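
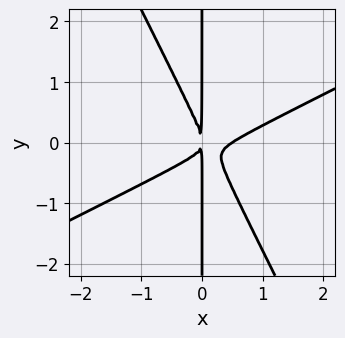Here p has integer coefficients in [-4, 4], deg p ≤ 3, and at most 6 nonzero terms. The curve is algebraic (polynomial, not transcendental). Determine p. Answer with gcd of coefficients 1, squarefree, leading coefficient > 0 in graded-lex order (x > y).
2*x^3 - 3*x^2*y - 2*x*y^2 - x^2

The degree is 3 — the shape is more complex than any degree-2 curve.
Reading off the gridlines: every point of the y-axis in the box is on the curve.
These observations pin down the coefficients.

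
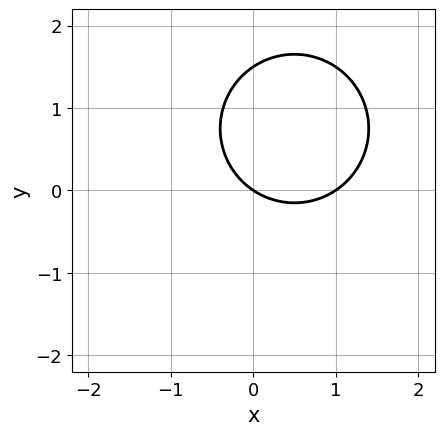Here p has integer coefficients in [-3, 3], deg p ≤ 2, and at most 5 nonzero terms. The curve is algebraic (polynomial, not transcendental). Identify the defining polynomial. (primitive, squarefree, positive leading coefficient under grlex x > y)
2*x^2 + 2*y^2 - 2*x - 3*y

deg p = 2.
From the visible intercepts: one y-axis crossing is at y = 0; among the integer gridlines, it crosses the x-axis at x ∈ {0, 1}.
Solving for integer coefficients yields p as stated.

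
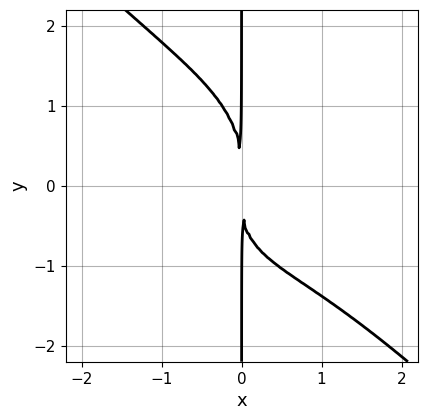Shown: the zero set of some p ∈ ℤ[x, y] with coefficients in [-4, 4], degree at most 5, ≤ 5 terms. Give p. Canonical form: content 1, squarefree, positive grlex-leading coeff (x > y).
The degree is 4 — a generic line meets the curve in up to 4 points.
Checking where it meets the axes: the visible y-axis segment lies entirely on the curve.
Assembling these constraints gives the stated polynomial.

x^4 + x*y^3 + x^2*y + 3*x^2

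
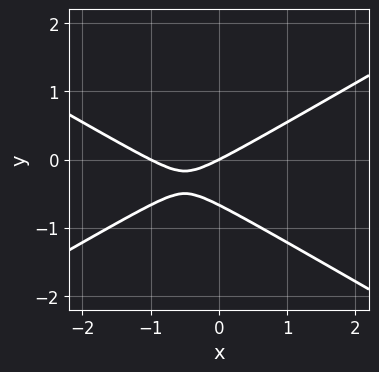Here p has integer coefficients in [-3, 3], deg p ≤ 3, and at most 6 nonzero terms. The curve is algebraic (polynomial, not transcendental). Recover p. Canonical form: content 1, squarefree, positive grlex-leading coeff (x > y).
x^2 - 3*y^2 + x - 2*y

Degree: the shape is more complex than any degree-1 curve, so deg p = 2.
Observable constraints: among the integer gridlines, it crosses the x-axis at x ∈ {-1, 0}; it meets the y-axis at y = 0 (among the integer gridlines).
Matching integer coefficients to the picture gives p.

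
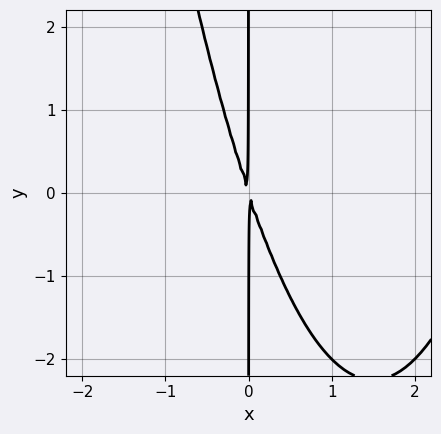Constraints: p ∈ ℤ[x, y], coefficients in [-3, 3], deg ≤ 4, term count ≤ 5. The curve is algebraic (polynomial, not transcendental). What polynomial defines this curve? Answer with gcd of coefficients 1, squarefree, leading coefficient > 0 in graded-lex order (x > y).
x^3 - 3*x^2 - x*y

The degree is 3 — no degree-2 curve has this shape.
From the axis intercepts and sections: every point of the y-axis in the box is on the curve.
Putting this together gives p.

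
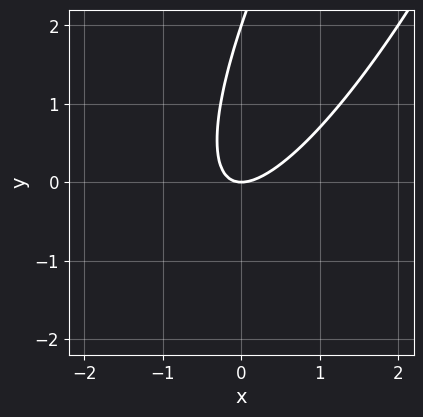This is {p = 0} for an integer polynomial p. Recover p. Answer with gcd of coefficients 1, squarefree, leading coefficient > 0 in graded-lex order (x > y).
3*x^2 - 3*x*y + y^2 - 2*y

First, the degree is 2 — a generic line meets the curve in up to 2 points.
Then, from the visible intercepts: it meets the x-axis at x = 0 (among the integer gridlines); the y-axis gridline crossings are at y ∈ {0, 2}.
Finally, solving for integer coefficients yields p as stated.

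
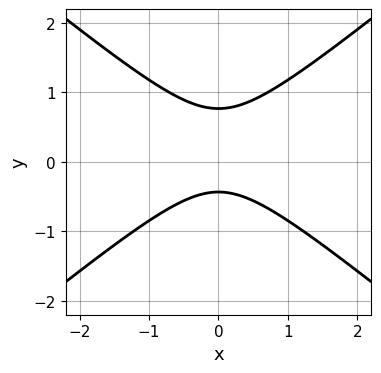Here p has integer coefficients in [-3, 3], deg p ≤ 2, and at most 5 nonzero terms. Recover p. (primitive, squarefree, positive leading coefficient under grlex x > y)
1. deg p = 2.
2. Symmetries: the x ↦ −x reflection is a symmetry, so x appears only in even powers.
3. From the visible intercepts: it misses every integer gridline on the x-axis.
4. These observations pin down the coefficients.

2*x^2 - 3*y^2 + y + 1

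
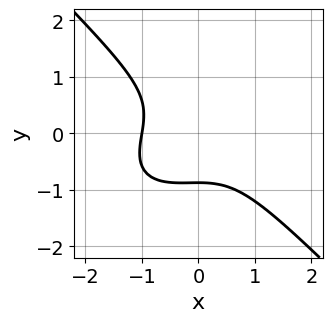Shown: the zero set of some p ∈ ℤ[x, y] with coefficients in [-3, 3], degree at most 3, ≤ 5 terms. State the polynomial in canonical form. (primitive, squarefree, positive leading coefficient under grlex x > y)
2*x^3 - x^2*y + 3*y^3 + 2

Degree: the shape is more complex than any degree-2 curve, so deg p = 3.
Observable constraints: one x-axis crossing is at x = -1.
Putting this together gives p.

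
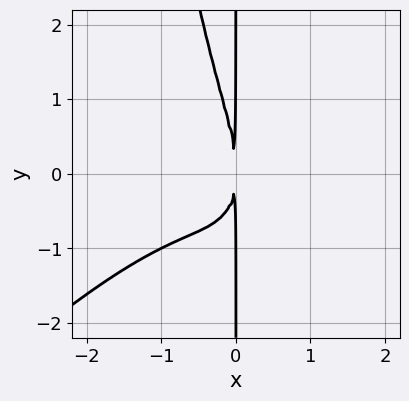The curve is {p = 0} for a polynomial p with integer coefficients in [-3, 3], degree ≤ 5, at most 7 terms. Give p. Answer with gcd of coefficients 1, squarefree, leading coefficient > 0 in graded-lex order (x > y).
First, deg p = 4. The shape is more complex than any degree-3 curve.
Next, observable constraints: the visible y-axis segment lies entirely on the curve.
Finally, fitting integer coefficients to these (and the overall shape) gives p.

2*x^4 - 2*x^3*y + 2*x^2*y + x*y^2 + 3*x^2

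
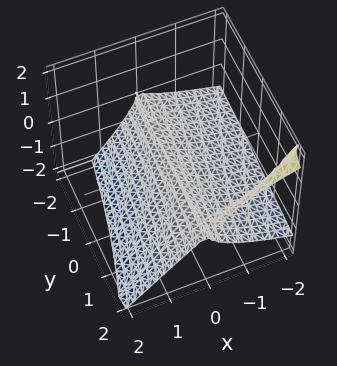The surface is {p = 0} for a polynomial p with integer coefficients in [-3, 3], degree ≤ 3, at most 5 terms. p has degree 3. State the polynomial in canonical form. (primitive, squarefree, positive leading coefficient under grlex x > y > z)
First, there are 2 components. They look like related sheets of one shape, so recover p as a whole.
Next, the degree is 3 — the shape is more complex than any degree-2 surface.
Next, from the axis intercepts and sections: it crosses the x-axis at the gridline x = 0; one z-axis crossing is at z = 0; the visible y-axis segment lies entirely on the surface.
Finally, assembling these constraints gives the stated polynomial.

x*y*z + 2*x*z^2 + 2*z^3 + 2*x^2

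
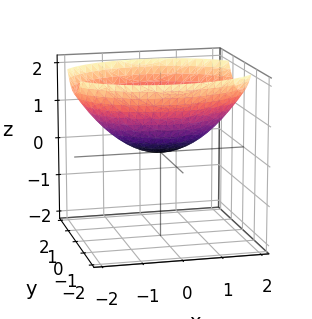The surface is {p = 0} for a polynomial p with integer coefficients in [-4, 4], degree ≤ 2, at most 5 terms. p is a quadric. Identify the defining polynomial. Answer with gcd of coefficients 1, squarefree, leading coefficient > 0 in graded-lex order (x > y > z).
x^2 + 2*y^2 - 3*z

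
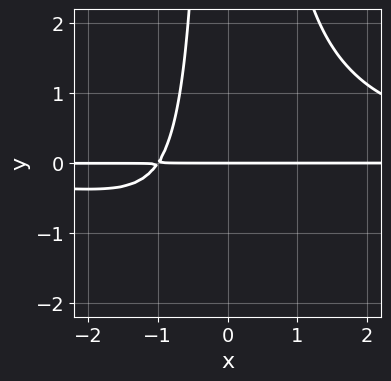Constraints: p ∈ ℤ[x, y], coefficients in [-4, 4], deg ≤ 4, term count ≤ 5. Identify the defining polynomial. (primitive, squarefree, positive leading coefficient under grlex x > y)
deg p = 4. The shape is more complex than any degree-3 curve.
Against the integer gridlines: the visible x-axis segment lies entirely on the curve; one y-axis crossing is at y = 0.
These observations pin down the coefficients.

2*x^2*y^2 - 3*x*y - 3*y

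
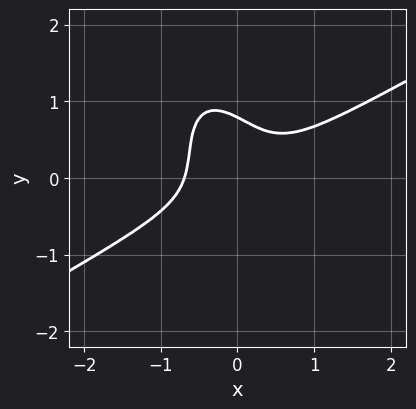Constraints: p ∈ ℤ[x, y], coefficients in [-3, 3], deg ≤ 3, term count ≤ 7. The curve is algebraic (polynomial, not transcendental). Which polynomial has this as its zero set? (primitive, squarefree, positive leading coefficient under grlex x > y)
3*x^3 - 3*x^2*y - 3*x*y^2 - 2*y^3 + 1

First, deg p = 3.
Finally, putting this together gives p.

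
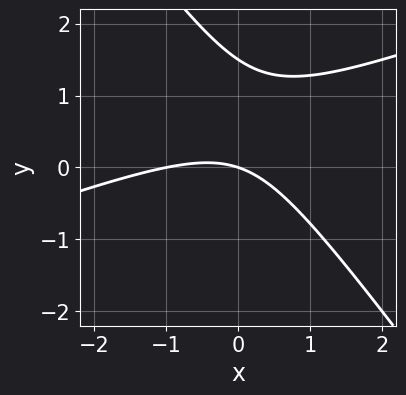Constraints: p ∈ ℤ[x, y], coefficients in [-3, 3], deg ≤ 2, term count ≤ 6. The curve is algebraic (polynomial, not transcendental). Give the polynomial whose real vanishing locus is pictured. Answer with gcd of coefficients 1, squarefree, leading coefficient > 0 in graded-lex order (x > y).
(a) The degree is 2 — a generic line meets the curve in up to 2 points.
(b) Against the integer gridlines: it meets the y-axis at y = 0 (among the integer gridlines); the x-axis gridline crossings are at x ∈ {-1, 0}.
(c) Matching integer coefficients to the picture gives p.

x^2 - 2*x*y - 2*y^2 + x + 3*y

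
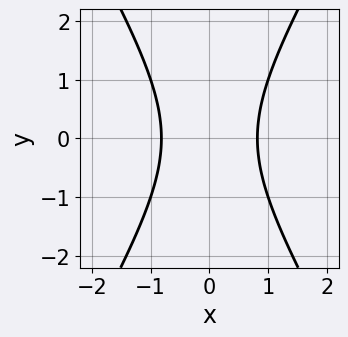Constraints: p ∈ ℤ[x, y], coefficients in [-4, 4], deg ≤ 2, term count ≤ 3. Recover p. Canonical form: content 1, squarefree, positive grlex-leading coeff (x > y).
3*x^2 - y^2 - 2

First, the degree is 2 — no degree-1 curve has this shape.
Then, symmetries: the y ↦ −y reflection is a symmetry, so y appears only in even powers; it's symmetric under x → −x, forcing even powers of x.
Then, from the visible intercepts: the curve avoids every integer y-axis point in the box.
Finally, fitting integer coefficients to these (and the overall shape) gives p.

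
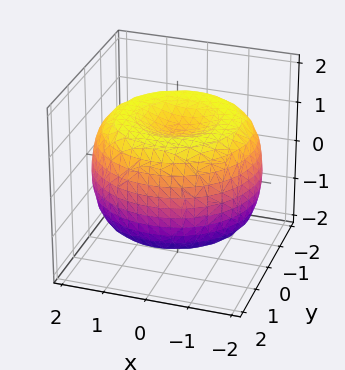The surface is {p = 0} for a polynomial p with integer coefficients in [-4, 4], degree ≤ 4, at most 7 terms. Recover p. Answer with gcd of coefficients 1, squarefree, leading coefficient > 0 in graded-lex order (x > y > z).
1. deg p = 4.
2. Symmetries: the surface is invariant under rotation about z: p = q(x² + y², z).
3. Reading off the gridlines: among the integer gridlines, it crosses the z-axis at z ∈ {-1, 1}; a circular section at z = 0 has radius between 1 and 2.
4. Assembling these constraints gives the stated polynomial.

x^4 + 2*x^2*y^2 + y^4 - 3*x^2 - 3*y^2 + 3*z^2 - 3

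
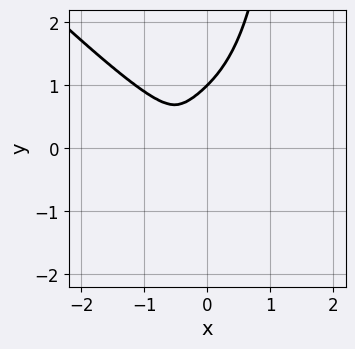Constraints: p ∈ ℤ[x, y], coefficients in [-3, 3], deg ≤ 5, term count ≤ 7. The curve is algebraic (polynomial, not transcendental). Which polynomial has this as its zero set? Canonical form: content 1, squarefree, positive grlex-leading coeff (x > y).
2*x^4 + 2*x*y^3 + x*y^2 - 3*y^3 + 3*y^2

Degree: a generic line meets the curve in up to 4 points, so deg p = 4.
From the visible intercepts: it meets the y-axis at y = 1 (among the integer gridlines).
Matching integer coefficients to the picture gives p.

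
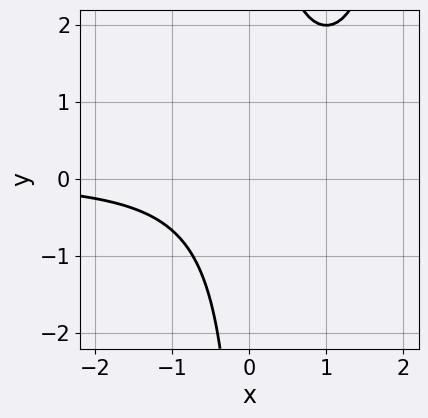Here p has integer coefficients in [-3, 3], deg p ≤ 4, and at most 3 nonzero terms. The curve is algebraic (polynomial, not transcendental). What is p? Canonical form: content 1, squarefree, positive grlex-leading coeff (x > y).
x^2*y - 2*x*y + 2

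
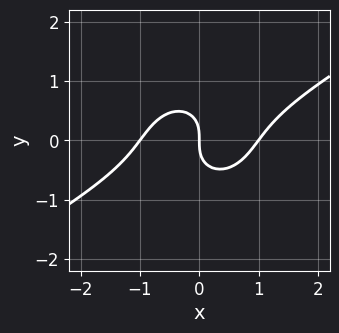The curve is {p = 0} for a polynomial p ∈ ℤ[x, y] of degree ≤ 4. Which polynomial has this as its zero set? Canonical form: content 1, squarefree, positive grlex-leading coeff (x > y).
2*x^3 - 3*x^2*y + x*y^2 - 3*y^3 - 2*x

1. Degree: the shape is more complex than any degree-2 curve, so deg p = 3.
2. Reading off the gridlines: it crosses the y-axis at the gridline y = 0; the x-axis gridline crossings are at x ∈ {-1, 0, 1}.
3. Solving for integer coefficients yields p as stated.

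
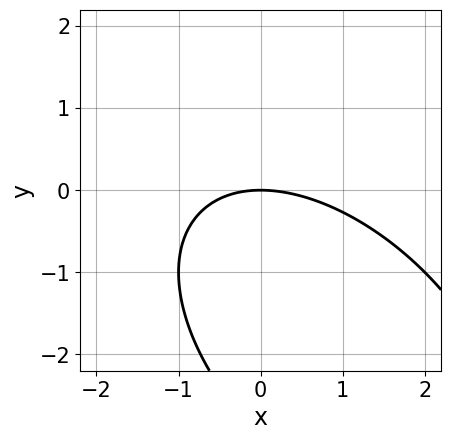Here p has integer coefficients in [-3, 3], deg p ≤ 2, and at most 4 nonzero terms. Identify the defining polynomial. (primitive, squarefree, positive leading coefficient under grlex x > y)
x^2 + x*y + y^2 + 3*y

1. The degree is 2 — a generic line meets the curve in up to 2 points.
2. Against the integer gridlines: it crosses the y-axis at the gridline y = 0; it meets the x-axis at x = 0 (among the integer gridlines).
3. Together with the visible shape, these determine p as stated.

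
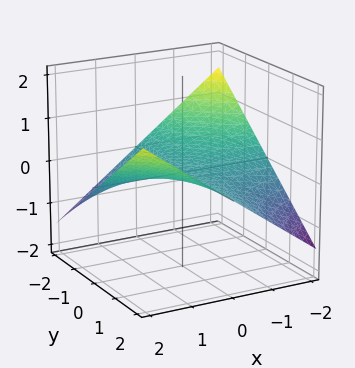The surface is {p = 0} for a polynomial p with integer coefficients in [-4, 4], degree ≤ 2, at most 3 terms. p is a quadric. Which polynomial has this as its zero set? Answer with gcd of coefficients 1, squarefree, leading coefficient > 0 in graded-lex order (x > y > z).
1. The degree is 2 — a hyperbolic paraboloid; a quadric.
2. Checking where it meets the axes: every point of the x-axis in the box is on the surface; every point of the y-axis in the box is on the surface; it meets the z-axis at z = 0 (among the integer gridlines).
3. Solving for integer coefficients yields p as stated.

x*y - 3*z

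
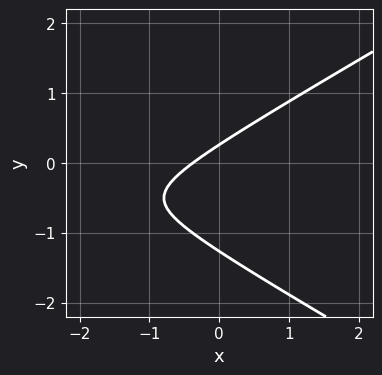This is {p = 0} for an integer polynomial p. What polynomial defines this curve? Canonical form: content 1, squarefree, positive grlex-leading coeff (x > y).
x^2 - 3*y^2 + 3*x - 3*y + 1

deg p = 2.
Solving for integer coefficients yields p as stated.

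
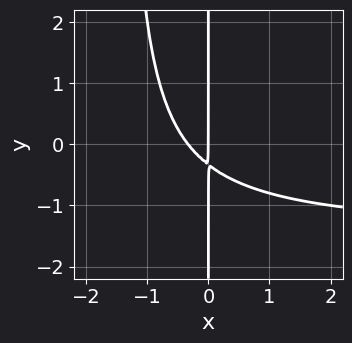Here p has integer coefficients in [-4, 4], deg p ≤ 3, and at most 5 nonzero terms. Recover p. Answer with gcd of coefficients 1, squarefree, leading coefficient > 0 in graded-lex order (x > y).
2*x^2*y + 3*x^2 + 3*x*y + x

(a) deg p = 3. The shape is more complex than any degree-2 curve.
(b) Observable constraints: it meets the x-axis at x = 0 (among the integer gridlines); every point of the y-axis in the box is on the curve.
(c) Fitting integer coefficients to these (and the overall shape) gives p.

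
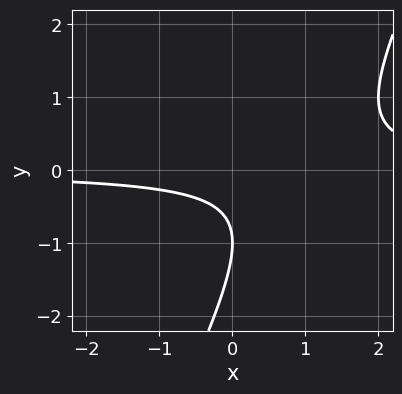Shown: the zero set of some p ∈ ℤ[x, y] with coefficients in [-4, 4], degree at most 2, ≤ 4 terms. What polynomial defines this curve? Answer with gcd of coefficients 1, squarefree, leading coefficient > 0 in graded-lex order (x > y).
2*x*y - y^2 - 2*y - 1

(a) Degree: the shape is more complex than any degree-1 curve, so deg p = 2.
(b) Checking where it meets the axes: one y-axis crossing is at y = -1; no x-intercept at any integer in the box.
(c) The integer polynomial consistent with all of this is the stated p.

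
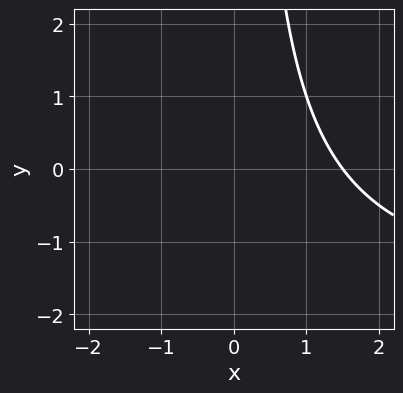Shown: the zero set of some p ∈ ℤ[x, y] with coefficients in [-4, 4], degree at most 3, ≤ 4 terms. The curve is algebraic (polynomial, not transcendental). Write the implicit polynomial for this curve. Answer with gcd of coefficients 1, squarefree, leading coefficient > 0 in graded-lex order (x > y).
x*y + 2*x - 3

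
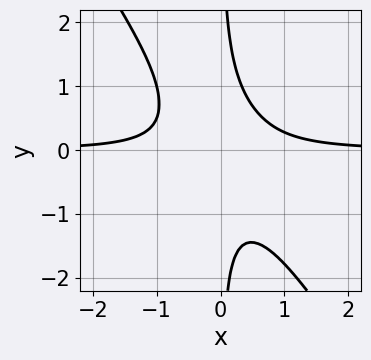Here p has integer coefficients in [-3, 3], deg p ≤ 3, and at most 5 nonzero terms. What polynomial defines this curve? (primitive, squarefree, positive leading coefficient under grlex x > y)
1. The degree is 3 — no degree-2 curve has this shape.
2. Observable constraints: the curve avoids every integer y-axis point in the box; the curve avoids every integer x-axis point in the box.
3. The integer polynomial consistent with all of this is the stated p.

3*x^2*y + 2*x*y^2 - 1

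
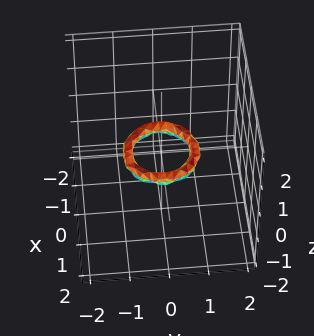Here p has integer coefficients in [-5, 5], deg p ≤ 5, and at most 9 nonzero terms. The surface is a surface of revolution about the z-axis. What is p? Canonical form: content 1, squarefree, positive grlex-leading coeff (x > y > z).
2*x^4 + 4*x^2*y^2 + 2*y^4 - 3*x^2 - 3*y^2 + 3*z^2 + 1

(a) The degree is 4 — a generic line meets the surface in up to 4 points.
(b) Symmetry: every cross-section ⟂ z is a circle, so x, y appear only via x² + y².
(c) From the visible intercepts: among the integer gridlines, it crosses the y-axis at y ∈ {-1, 1}; a circular section at z = 0 has radius between 0 and 1; it misses every integer gridline on the z-axis.
(d) Together with the visible shape, these determine p as stated. Check: (-1, 0, 0) on the x-axis lies on the surface, and p(-1, 0, 0) = 0. ✓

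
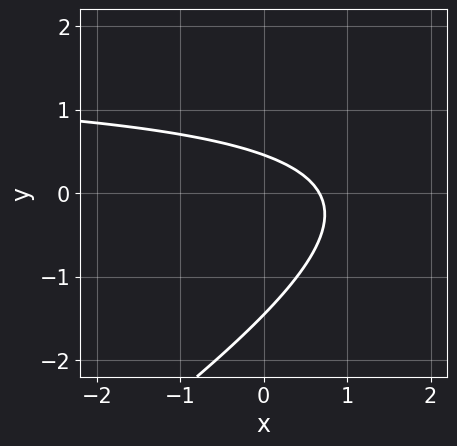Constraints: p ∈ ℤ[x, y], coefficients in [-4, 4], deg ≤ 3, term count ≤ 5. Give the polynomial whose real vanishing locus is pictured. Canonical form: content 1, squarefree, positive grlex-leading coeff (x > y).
2*x*y - 3*y^2 - 3*x - 3*y + 2

1. deg p = 2. No degree-1 curve has this shape.
2. The integer polynomial consistent with all of this is the stated p.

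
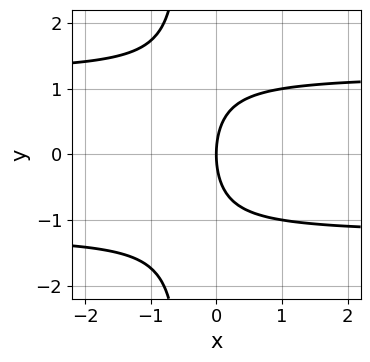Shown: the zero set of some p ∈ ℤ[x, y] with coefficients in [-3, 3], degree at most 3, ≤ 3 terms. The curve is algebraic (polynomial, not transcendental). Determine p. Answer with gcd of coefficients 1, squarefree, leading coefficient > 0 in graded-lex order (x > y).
1. Degree: no degree-2 curve has this shape, so deg p = 3.
2. Symmetries: mirror symmetry y ↦ −y ⇒ only even powers of y.
3. From the visible intercepts: one x-axis crossing is at x = 0; it crosses the y-axis at the gridline y = 0.
4. These observations pin down the coefficients.

2*x*y^2 + y^2 - 3*x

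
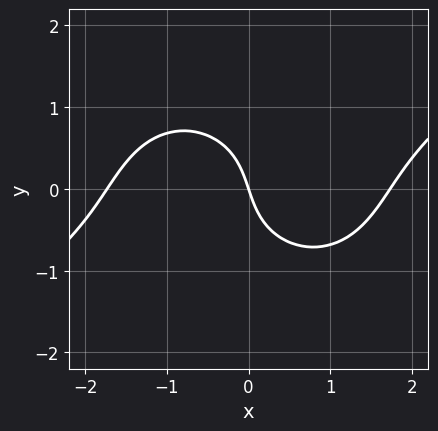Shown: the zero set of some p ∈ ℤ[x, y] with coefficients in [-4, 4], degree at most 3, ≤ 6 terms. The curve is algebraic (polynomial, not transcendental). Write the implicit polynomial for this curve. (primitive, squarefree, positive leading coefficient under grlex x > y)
deg p = 3. No degree-2 curve has this shape.
Checking where it meets the axes: one y-axis crossing is at y = 0; one x-axis crossing is at x = 0.
Assembling these constraints gives the stated polynomial.

x^3 - x^2*y - 2*y^3 - 3*x - y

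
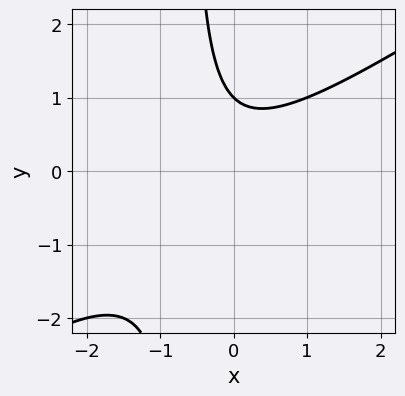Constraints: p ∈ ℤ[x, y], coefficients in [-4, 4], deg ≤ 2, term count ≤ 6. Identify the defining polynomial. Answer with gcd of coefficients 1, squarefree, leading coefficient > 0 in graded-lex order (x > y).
2*x^2 - 3*x*y + x - 2*y + 2

(a) deg p = 2.
(b) From the visible intercepts: it misses every integer gridline on the x-axis; one y-axis crossing is at y = 1.
(c) These observations pin down the coefficients.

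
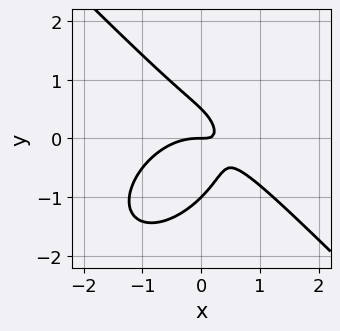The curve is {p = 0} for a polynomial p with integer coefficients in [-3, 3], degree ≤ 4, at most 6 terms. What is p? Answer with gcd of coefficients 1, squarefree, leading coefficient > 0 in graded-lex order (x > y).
2*x^3 + 2*y^3 + 3*x*y + y^2 - y

1. The degree is 3 — a generic line meets the curve in up to 3 points.
2. Checking where it meets the axes: it crosses the x-axis at the gridline x = 0; among the integer gridlines, it crosses the y-axis at y ∈ {-1, 0}.
3. Together with the visible shape, these determine p as stated.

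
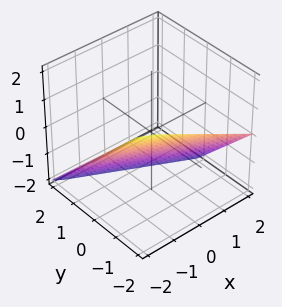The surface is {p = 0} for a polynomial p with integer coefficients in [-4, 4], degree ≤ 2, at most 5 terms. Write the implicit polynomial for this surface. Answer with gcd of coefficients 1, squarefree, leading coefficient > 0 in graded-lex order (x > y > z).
First, the degree is 1 — the surface is flat (a plane).
Next, checking where it meets the axes: one z-axis crossing is at z = -1; it crosses the y-axis at the gridline y = -1; it crosses the x-axis at the gridline x = -2.
Finally, assembling these constraints gives the stated polynomial.

x + 2*y + 2*z + 2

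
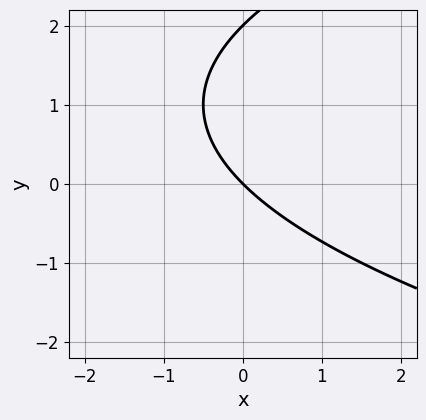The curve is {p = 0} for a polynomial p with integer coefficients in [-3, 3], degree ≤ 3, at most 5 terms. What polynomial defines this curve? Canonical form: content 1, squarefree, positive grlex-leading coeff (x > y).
y^2 - 2*x - 2*y

1. Degree: the shape is more complex than any degree-1 curve, so deg p = 2.
2. From the axis intercepts and sections: it crosses the x-axis at the gridline x = 0; among the integer gridlines, it crosses the y-axis at y ∈ {0, 2}.
3. Putting this together gives p.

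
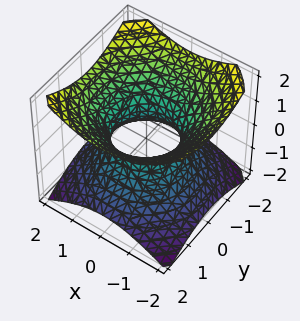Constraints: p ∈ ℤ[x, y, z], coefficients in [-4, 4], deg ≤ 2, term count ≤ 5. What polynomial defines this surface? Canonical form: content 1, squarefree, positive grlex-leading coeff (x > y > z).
2*x^2 + 2*y^2 - 3*z^2 - 2

(a) Degree: no degree-1 surface has this shape, so deg p = 2.
(b) Symmetries: every cross-section ⟂ z is a circle, so x, y appear only via x² + y².
(c) Checking where it meets the axes: among the integer gridlines, it crosses the y-axis at y ∈ {-1, 1}; a circular section at z = 1 has radius between 1 and 2.
(d) Fitting integer coefficients to these (and the overall shape) gives p. Check: (-1, 0, 0) on the x-axis lies on the surface, and p(-1, 0, 0) = 0. ✓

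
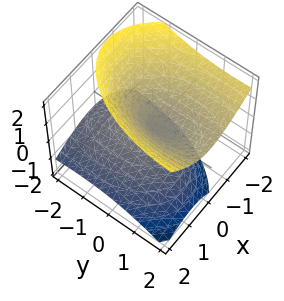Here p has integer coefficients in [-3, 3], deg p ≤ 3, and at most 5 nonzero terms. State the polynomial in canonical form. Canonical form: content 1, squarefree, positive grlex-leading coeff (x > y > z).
3*x^2 + 2*x*z + y^2 - 2*y*z - 3*z^2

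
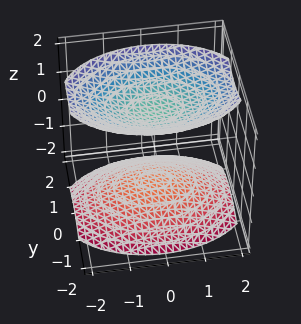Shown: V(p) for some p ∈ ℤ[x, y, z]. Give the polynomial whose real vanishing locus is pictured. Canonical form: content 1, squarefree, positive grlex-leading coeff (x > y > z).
There are 2 components.
Degree: two separate bowl-shaped sheets opening away from each other; a quadric, so deg p = 2.
Symmetries: the x ↦ −x reflection is a symmetry, so x appears only in even powers; it's symmetric under y → −y, forcing even powers of y; the z ↦ −z reflection is a symmetry, so z appears only in even powers.
From the axis intercepts and sections: the surface avoids every integer x-axis point in the box; no y-intercept at any integer in the box.
Together with the visible shape, these determine p as stated.

x^2 + 2*y^2 - 2*z^2 + 3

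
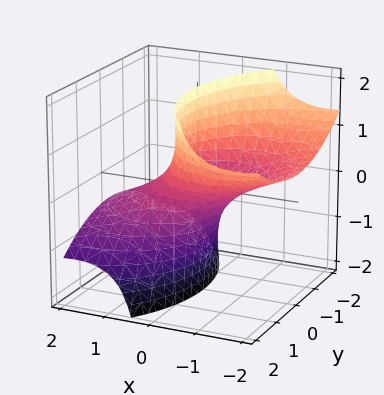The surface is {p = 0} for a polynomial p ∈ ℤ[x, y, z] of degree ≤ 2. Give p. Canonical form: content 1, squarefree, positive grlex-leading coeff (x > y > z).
(a) deg p = 2. A generic line meets the surface in up to 2 points.
(b) Observable constraints: among the integer gridlines, it crosses the x-axis at x ∈ {-1, 1}; among the integer gridlines, it crosses the y-axis at y ∈ {-1, 1}; the surface avoids every integer z-axis point in the box.
(c) Assembling these constraints gives the stated polynomial.

x^2 + 3*x*z + y^2 - 1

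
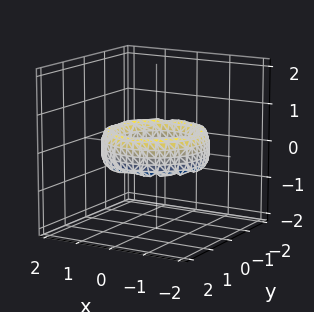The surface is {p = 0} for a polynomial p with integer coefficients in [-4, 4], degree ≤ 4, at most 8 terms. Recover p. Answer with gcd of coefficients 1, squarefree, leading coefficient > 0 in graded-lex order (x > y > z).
x^4 + 2*x^2*y^2 + y^4 - 3*x^2 - 3*y^2 + z^2 + 2

1. deg p = 4. No degree-3 surface has this shape.
2. Symmetries: every cross-section ⟂ z is a circle, so x, y appear only via x² + y².
3. From the axis intercepts and sections: among the integer gridlines, it crosses the y-axis at y ∈ {-1, 1}; among the integer gridlines, it crosses the x-axis at x ∈ {-1, 1}.
4. Solving for integer coefficients yields p as stated.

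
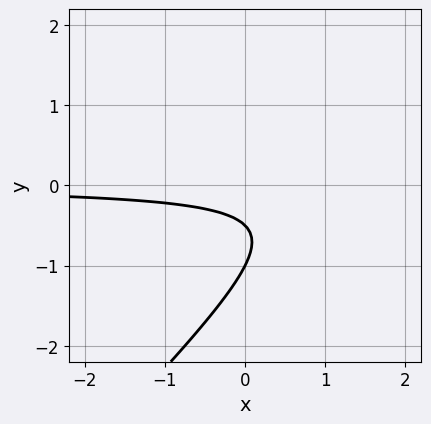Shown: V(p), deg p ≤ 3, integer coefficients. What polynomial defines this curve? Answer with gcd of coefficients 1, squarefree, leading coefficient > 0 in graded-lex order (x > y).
2*x*y - 2*y^2 - 3*y - 1

Degree: the shape is more complex than any degree-1 curve, so deg p = 2.
Observable constraints: it crosses the y-axis at the gridline y = -1; the curve avoids every integer x-axis point in the box.
Fitting integer coefficients to these (and the overall shape) gives p.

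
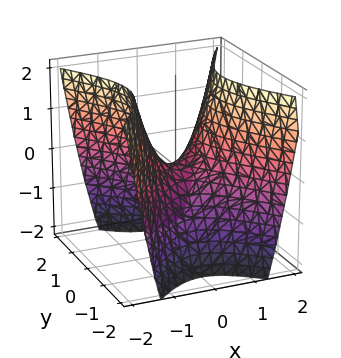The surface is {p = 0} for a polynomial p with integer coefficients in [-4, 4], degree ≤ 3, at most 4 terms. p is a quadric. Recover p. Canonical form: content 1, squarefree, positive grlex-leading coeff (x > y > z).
3*x^2 - 2*y^2 - 2*z

(a) deg p = 2.
(b) Symmetries: the y ↦ −y reflection is a symmetry, so y appears only in even powers; it's symmetric under x → −x, forcing even powers of x.
(c) Checking where it meets the axes: one z-axis crossing is at z = 0; it meets the x-axis at x = 0 (among the integer gridlines); one y-axis crossing is at y = 0.
(d) Together with the visible shape, these determine p as stated.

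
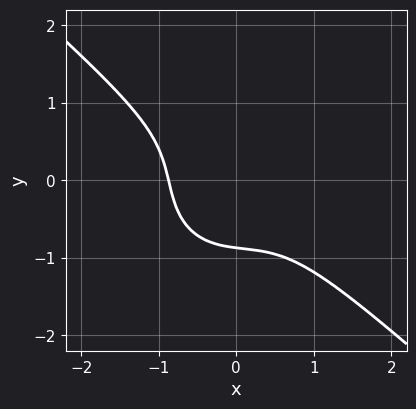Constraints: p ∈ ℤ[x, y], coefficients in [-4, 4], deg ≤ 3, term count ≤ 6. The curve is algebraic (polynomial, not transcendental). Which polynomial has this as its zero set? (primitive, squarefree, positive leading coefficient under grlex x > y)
3*x^3 + x^2*y + 3*y^3 - x*y + 2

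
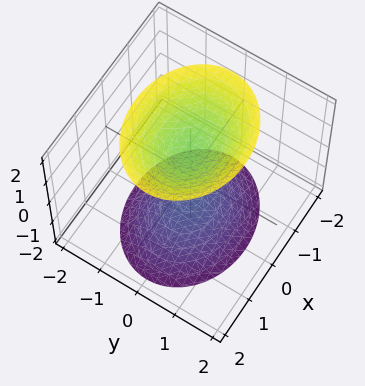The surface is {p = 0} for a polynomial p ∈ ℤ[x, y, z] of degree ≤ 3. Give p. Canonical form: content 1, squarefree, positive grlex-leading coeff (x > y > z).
I count 2 distinct pieces.
Degree: two separate bowl-shaped sheets opening away from each other; a quadric, so deg p = 2.
Symmetries: the x ↦ −x reflection is a symmetry, so x appears only in even powers; the z ↦ −z reflection is a symmetry, so z appears only in even powers; it's symmetric under y → −y, forcing even powers of y.
Reading off the gridlines: no y-intercept at any integer in the box; the surface avoids every integer x-axis point in the box.
Solving for integer coefficients yields p as stated.

2*x^2 + 3*y^2 - 2*z^2 + 3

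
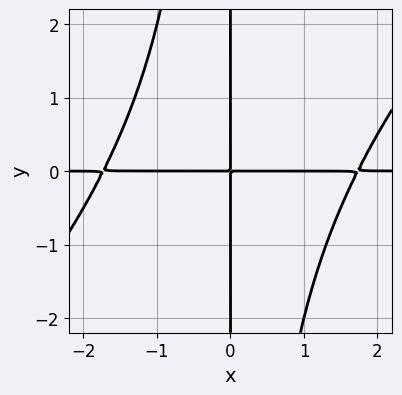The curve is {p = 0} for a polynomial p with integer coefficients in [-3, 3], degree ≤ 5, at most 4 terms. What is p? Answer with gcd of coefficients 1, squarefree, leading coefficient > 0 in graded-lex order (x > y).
x^3*y - x^2*y^2 - 3*x*y

First, degree: the shape is more complex than any degree-3 curve, so deg p = 4.
Then, from the visible intercepts: the visible x-axis segment lies entirely on the curve; every point of the y-axis in the box is on the curve.
Finally, solving for integer coefficients yields p as stated.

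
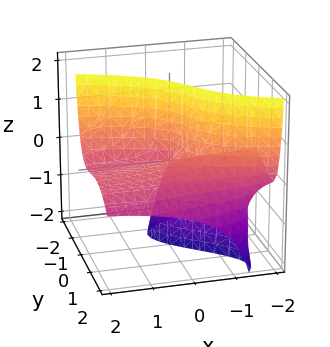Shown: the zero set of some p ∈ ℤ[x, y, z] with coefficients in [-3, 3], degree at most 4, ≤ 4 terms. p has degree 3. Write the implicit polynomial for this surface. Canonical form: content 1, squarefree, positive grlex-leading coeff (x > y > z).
1. Degree: the shape is more complex than any degree-2 surface, so deg p = 3.
2. From the axis intercepts and sections: every point of the x-axis in the box is on the surface; the visible z-axis segment lies entirely on the surface.
3. These observations pin down the coefficients.

2*y^3 + 3*x*z - 3*y^2 + 3*y*z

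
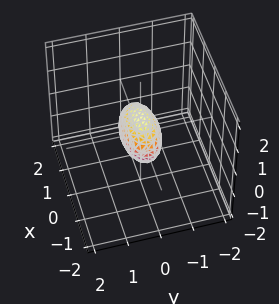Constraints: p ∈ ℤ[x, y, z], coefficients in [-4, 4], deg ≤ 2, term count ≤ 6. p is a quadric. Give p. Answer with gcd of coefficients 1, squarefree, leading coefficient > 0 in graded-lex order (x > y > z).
1. deg p = 2. A closed, bounded, convex surface; a quadric.
2. Symmetries: it's symmetric under z → −z, forcing even powers of z; the x ↦ −x reflection is a symmetry, so x appears only in even powers; mirror symmetry y ↦ −y ⇒ only even powers of y.
3. From the visible intercepts: the x-axis gridline crossings are at x ∈ {-1, 1}.
4. Putting this together gives p.

x^2 + 3*y^2 + 2*z^2 - 1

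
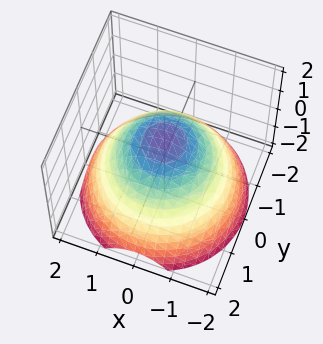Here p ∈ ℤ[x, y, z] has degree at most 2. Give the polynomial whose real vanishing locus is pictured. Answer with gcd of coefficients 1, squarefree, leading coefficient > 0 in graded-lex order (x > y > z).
2*x^2 + 2*y^2 + 3*z - 3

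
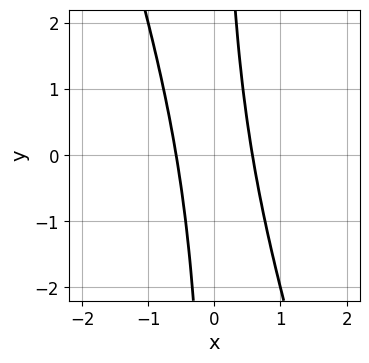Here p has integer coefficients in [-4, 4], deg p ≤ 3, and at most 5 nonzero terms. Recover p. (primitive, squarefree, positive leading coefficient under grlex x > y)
3*x^2 + x*y - 1

First, the degree is 2 — no degree-1 curve has this shape.
Next, checking where it meets the axes: it misses every integer gridline on the y-axis.
Finally, assembling these constraints gives the stated polynomial.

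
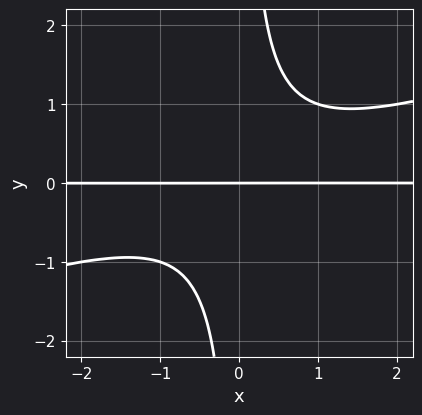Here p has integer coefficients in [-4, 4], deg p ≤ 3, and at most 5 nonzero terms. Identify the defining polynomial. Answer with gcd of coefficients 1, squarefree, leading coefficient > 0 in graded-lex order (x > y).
1. Degree: no degree-2 curve has this shape, so deg p = 3.
2. Against the integer gridlines: one y-axis crossing is at y = 0; the visible x-axis segment lies entirely on the curve.
3. Solving for integer coefficients yields p as stated.

x^2*y - 3*x*y^2 + 2*y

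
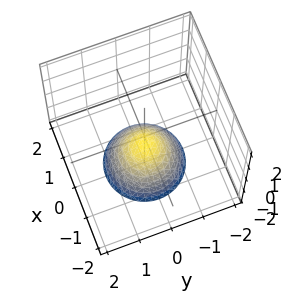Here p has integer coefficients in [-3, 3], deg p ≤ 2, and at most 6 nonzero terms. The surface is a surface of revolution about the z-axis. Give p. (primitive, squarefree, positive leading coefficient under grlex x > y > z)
First, degree: no degree-1 surface has this shape, so deg p = 2.
Then, symmetries: the surface is invariant under rotation about z: p = q(x² + y², z).
Then, reading off the gridlines: it misses every integer gridline on the x-axis; it misses every integer gridline on the y-axis.
Finally, matching integer coefficients to the picture gives p.

3*x^2 + 3*y^2 + 3*z + 2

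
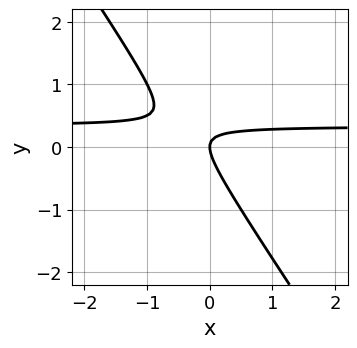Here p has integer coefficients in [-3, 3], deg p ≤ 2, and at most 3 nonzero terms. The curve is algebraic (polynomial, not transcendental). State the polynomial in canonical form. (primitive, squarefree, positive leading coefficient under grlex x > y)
3*x*y + 2*y^2 - x

Degree: the shape is more complex than any degree-1 curve, so deg p = 2.
Observable constraints: it crosses the y-axis at the gridline y = 0; it crosses the x-axis at the gridline x = 0.
The integer polynomial consistent with all of this is the stated p.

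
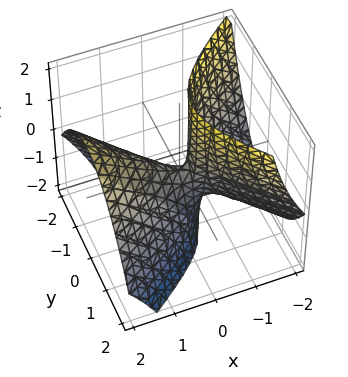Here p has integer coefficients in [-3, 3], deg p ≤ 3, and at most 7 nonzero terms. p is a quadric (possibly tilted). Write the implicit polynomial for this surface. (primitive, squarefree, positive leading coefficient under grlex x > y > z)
1. The degree is 2 — the shape is more complex than any degree-1 surface.
2. From the visible intercepts: it crosses the y-axis at the gridline y = 0; it crosses the x-axis at the gridline x = 0.
3. Solving for integer coefficients yields p as stated.

2*x^2 - x*y - 3*x*z - 3*y^2 - z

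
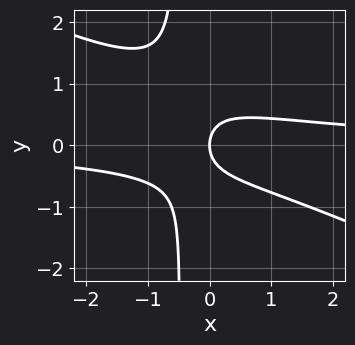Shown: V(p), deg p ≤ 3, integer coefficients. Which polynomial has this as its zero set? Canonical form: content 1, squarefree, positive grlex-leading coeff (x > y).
First, degree: a generic line meets the curve in up to 3 points, so deg p = 3.
Next, observable constraints: one x-axis crossing is at x = 0; it crosses the y-axis at the gridline y = 0.
Finally, the integer polynomial consistent with all of this is the stated p.

x^2*y + 2*x*y^2 + y^2 - x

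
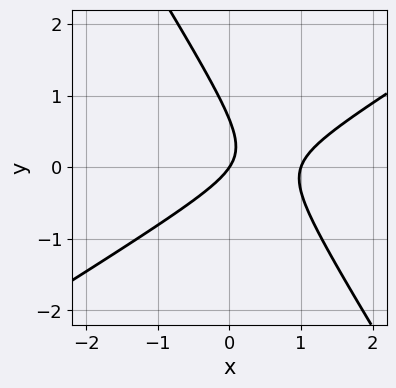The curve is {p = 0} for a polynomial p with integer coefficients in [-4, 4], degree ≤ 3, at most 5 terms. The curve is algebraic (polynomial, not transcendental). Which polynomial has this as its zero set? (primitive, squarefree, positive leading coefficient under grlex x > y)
3*x^2 - 3*x*y - 3*y^2 - 3*x + 2*y

1. The degree is 2 — the shape is more complex than any degree-1 curve.
2. From the visible intercepts: the x-axis gridline crossings are at x ∈ {0, 1}; it meets the y-axis at y = 0 (among the integer gridlines).
3. These observations pin down the coefficients.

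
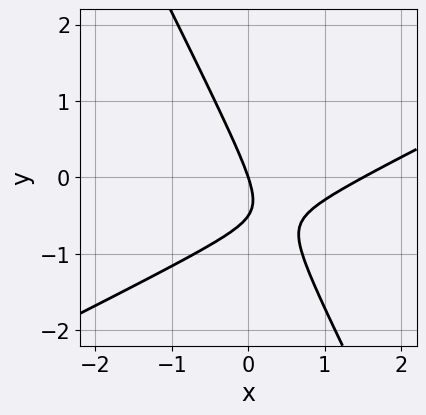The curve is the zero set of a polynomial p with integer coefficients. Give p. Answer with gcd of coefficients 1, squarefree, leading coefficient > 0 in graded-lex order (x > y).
(a) The degree is 2 — a generic line meets the curve in up to 2 points.
(b) Reading off the gridlines: one x-axis crossing is at x = 0; one y-axis crossing is at y = 0.
(c) Fitting integer coefficients to these (and the overall shape) gives p.

2*x^2 - 3*x*y - 2*y^2 - 3*x - y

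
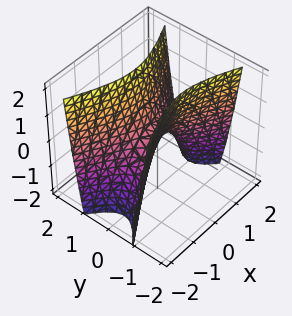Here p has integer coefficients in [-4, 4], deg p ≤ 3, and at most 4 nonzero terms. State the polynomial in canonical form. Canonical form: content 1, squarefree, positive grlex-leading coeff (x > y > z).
The degree is 2 — a saddle surface; a quadric.
Symmetries: mirror symmetry y ↦ −y ⇒ only even powers of y; mirror symmetry x ↦ −x ⇒ only even powers of x.
Checking where it meets the axes: it crosses the z-axis at the gridline z = 0; one x-axis crossing is at x = 0.
Assembling these constraints gives the stated polynomial.

x^2 - 3*y^2 + z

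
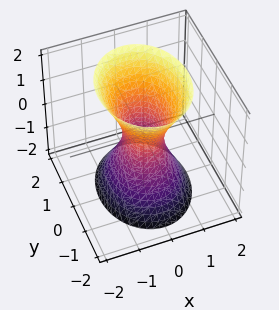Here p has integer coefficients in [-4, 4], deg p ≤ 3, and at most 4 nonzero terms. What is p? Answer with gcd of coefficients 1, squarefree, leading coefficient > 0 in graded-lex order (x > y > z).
3*x^2 + 2*y^2 - z^2 - 1

First, deg p = 2. An hourglass — one-sheet hyperboloid; a quadric.
Next, symmetries: it's symmetric under z → −z, forcing even powers of z; mirror symmetry x ↦ −x ⇒ only even powers of x; the y ↦ −y reflection is a symmetry, so y appears only in even powers.
Next, against the integer gridlines: it misses every integer gridline on the z-axis.
Finally, the integer polynomial consistent with all of this is the stated p.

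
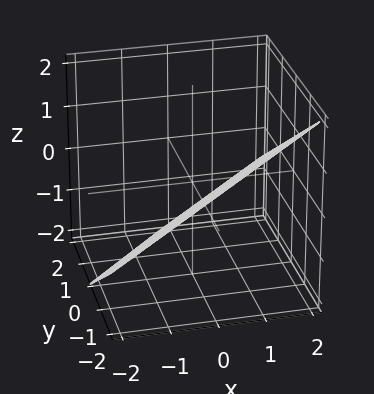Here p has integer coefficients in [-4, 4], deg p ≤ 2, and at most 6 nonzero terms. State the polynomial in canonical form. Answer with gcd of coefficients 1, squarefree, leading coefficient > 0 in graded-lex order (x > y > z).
1. The degree is 1 — every cross-section is a straight line — this is a plane.
2. Observable constraints: it meets the y-axis at y = -1 (among the integer gridlines); one x-axis crossing is at x = 1.
3. Assembling these constraints gives the stated polynomial.

2*x - 2*y - 3*z - 2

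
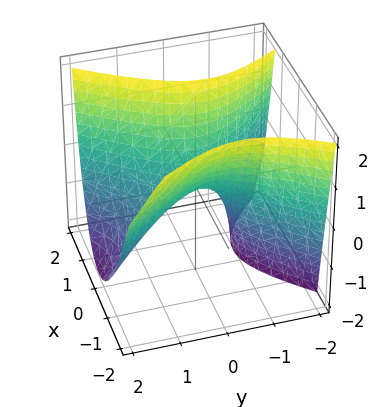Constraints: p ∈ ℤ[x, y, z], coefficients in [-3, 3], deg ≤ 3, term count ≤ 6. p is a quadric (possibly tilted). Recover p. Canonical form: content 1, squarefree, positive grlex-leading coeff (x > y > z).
3*x^2 + x*z - 2*y^2 - y*z - 2*z

(a) deg p = 2. The shape is more complex than any degree-1 surface.
(b) Checking where it meets the axes: one x-axis crossing is at x = 0; it crosses the z-axis at the gridline z = 0; one y-axis crossing is at y = 0.
(c) These observations pin down the coefficients.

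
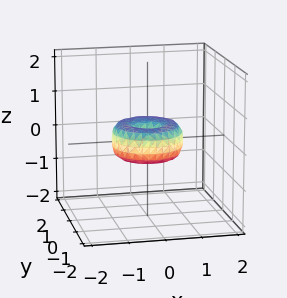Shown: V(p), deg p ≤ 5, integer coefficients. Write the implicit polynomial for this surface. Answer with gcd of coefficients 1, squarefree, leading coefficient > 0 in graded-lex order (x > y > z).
The degree is 4 — the shape is more complex than any degree-3 surface.
Symmetries: the z-axis is an axis of rotation, so x and y enter only as x² + y².
Observable constraints: a circular section at z = 0 has radius exactly 1; it meets the z-axis at z = 0 (among the integer gridlines).
Matching integer coefficients to the picture gives p.

x^4 + 2*x^2*y^2 + y^4 - x^2 - y^2 + z^2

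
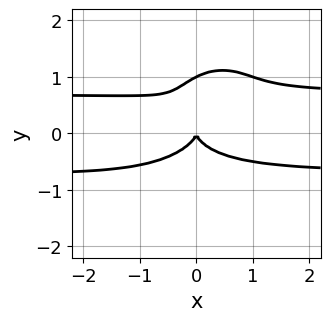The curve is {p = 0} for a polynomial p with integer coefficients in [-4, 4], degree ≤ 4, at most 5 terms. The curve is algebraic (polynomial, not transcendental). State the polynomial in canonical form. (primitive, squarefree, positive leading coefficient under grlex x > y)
2*x^2*y^2 - x*y^3 + 2*y^4 - 2*y^3 - x^2

First, the degree is 4 — no degree-3 curve has this shape.
Then, against the integer gridlines: the y-axis gridline crossings are at y ∈ {0, 1}; one x-axis crossing is at x = 0.
Finally, putting this together gives p.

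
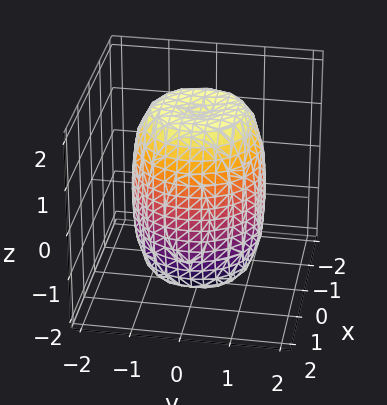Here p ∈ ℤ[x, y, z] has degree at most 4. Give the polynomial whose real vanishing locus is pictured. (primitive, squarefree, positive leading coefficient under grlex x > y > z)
2*x^4 + 4*x^2*y^2 + 2*y^4 - 2*x^2 - 2*y^2 + z^2 - 3

1. The degree is 4 — a generic line meets the surface in up to 4 points.
2. Symmetry: the surface is invariant under rotation about z: p = q(x² + y², z).
3. From the visible intercepts: a circular section at z = 0 has radius between 1 and 2.
4. Putting this together gives p.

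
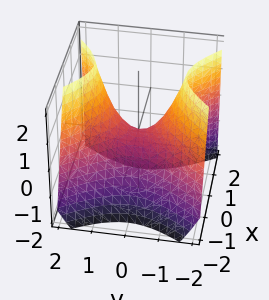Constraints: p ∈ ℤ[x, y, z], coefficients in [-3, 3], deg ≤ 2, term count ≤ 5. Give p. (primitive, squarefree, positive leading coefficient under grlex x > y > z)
3*x^2 - x*z - 2*y^2 + 2*z

First, the degree is 2 — a generic line meets the surface in up to 2 points.
Then, observable constraints: one y-axis crossing is at y = 0; it crosses the z-axis at the gridline z = 0; it crosses the x-axis at the gridline x = 0.
Finally, together with the visible shape, these determine p as stated.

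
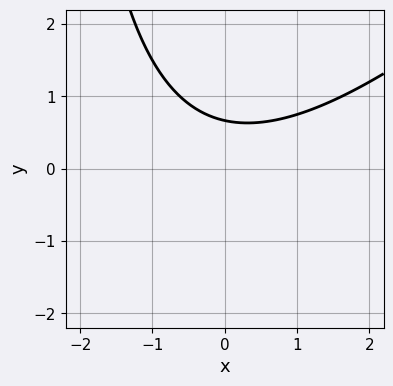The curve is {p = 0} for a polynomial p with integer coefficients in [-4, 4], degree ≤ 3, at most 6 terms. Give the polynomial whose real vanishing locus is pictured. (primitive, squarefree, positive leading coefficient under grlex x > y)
First, the degree is 2 — no degree-1 curve has this shape.
Next, checking where it meets the axes: the curve avoids every integer x-axis point in the box.
Finally, fitting integer coefficients to these (and the overall shape) gives p.

x^2 - x*y - 3*y + 2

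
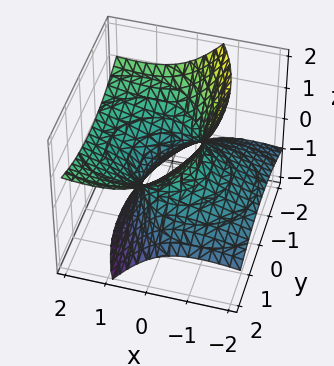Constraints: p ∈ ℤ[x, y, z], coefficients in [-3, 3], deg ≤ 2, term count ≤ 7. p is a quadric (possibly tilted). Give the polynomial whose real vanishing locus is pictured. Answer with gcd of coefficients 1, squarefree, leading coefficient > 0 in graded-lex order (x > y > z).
x^2 - 3*x*z + y^2 - 2*z^2 - 1

1. Degree: a generic line meets the surface in up to 2 points, so deg p = 2.
2. Checking where it meets the axes: the surface avoids every integer z-axis point in the box; the y-axis gridline crossings are at y ∈ {-1, 1}.
3. Matching integer coefficients to the picture gives p. Check: (-1, 0, 0) on the x-axis lies on the surface, and p(-1, 0, 0) = 0. ✓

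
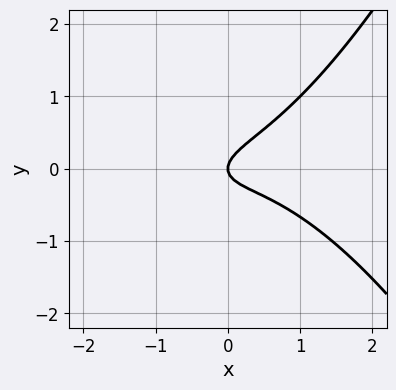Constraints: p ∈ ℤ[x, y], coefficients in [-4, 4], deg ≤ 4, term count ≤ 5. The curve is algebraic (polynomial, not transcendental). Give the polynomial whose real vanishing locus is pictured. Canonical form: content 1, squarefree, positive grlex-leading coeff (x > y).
x^3 + x*y - 3*y^2 + x

First, degree: a generic line meets the curve in up to 3 points, so deg p = 3.
Next, from the axis intercepts and sections: one x-axis crossing is at x = 0; it meets the y-axis at y = 0 (among the integer gridlines).
Finally, these observations pin down the coefficients.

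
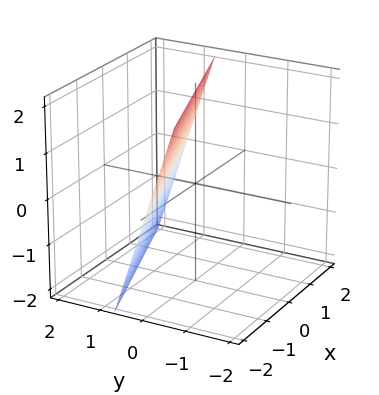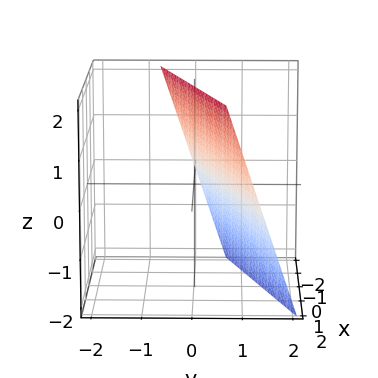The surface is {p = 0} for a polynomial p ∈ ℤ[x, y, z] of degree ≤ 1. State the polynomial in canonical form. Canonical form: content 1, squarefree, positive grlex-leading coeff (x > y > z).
First, deg p = 1.
Then, from the visible intercepts: it crosses the z-axis at the gridline z = 2; it meets the x-axis at x = -2 (among the integer gridlines).
Finally, matching integer coefficients to the picture gives p.

x - 3*y - z + 2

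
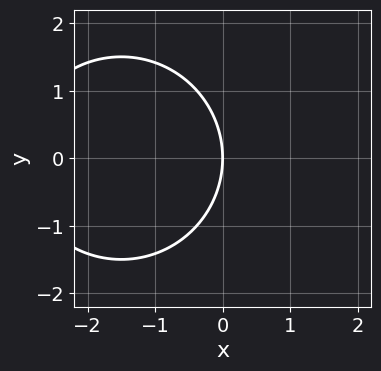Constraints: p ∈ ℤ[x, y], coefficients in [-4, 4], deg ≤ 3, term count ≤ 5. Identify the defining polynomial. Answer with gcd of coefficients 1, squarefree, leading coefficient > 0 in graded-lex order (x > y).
First, the degree is 2 — the shape is more complex than any degree-1 curve.
Then, symmetries: it's symmetric under y → −y, forcing even powers of y.
Then, checking where it meets the axes: it meets the x-axis at x = 0 (among the integer gridlines); it meets the y-axis at y = 0 (among the integer gridlines).
Finally, these observations pin down the coefficients.

x^2 + y^2 + 3*x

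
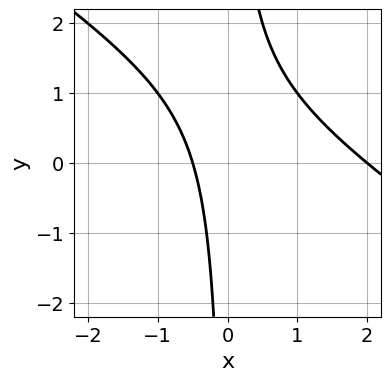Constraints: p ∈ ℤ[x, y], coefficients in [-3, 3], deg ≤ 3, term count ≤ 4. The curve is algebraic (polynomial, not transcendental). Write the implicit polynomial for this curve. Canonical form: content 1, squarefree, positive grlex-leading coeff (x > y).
(a) Degree: a generic line meets the curve in up to 2 points, so deg p = 2.
(b) Against the integer gridlines: one x-axis crossing is at x = 2; no y-intercept at any integer in the box.
(c) Assembling these constraints gives the stated polynomial.

2*x^2 + 3*x*y - 3*x - 2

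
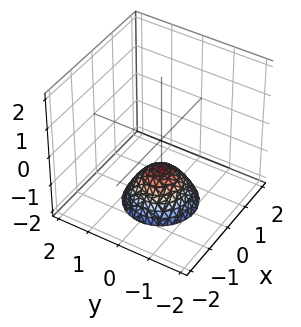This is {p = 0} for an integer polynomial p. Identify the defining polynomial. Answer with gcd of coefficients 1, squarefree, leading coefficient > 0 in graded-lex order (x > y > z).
(a) deg p = 2.
(b) By symmetry, every cross-section ⟂ z is a circle, so x, y appear only via x² + y².
(c) From the visible intercepts: a circular section at z = -2 has radius exactly 1; the surface avoids every integer y-axis point in the box.
(d) Assembling these constraints gives the stated polynomial.

x^2 + y^2 + z + 1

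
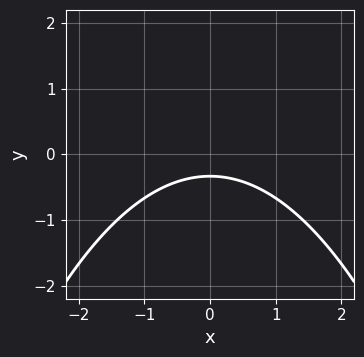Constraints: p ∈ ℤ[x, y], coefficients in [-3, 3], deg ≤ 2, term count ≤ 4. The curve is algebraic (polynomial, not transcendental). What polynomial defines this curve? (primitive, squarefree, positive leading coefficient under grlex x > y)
x^2 + 3*y + 1

(a) The degree is 2 — the shape is more complex than any degree-1 curve.
(b) Symmetries: the x ↦ −x reflection is a symmetry, so x appears only in even powers.
(c) Reading off the gridlines: no x-intercept at any integer in the box.
(d) Putting this together gives p.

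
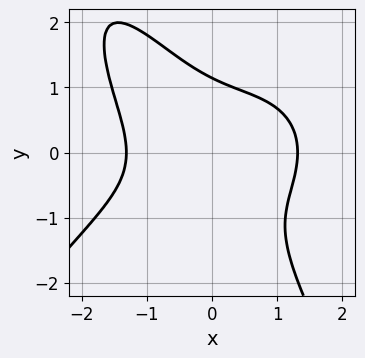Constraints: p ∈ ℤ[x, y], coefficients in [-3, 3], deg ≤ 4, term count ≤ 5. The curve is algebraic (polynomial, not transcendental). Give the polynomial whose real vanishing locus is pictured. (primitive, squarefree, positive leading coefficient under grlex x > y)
x^4 + 3*x*y^2 + 2*y^3 - 3

1. The degree is 4 — the shape is more complex than any degree-3 curve.
2. The integer polynomial consistent with all of this is the stated p.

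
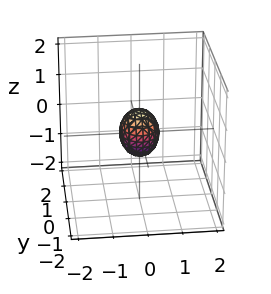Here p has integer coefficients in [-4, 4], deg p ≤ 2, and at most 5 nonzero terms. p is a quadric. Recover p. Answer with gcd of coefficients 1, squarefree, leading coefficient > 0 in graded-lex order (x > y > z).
First, deg p = 2. Bounded and convex; a quadric.
Then, symmetries: it's symmetric under y → −y, forcing even powers of y; mirror symmetry x ↦ −x ⇒ only even powers of x; it's symmetric under z → −z, forcing even powers of z.
Finally, together with the visible shape, these determine p as stated.

3*x^2 + 2*y^2 + 2*z^2 - 1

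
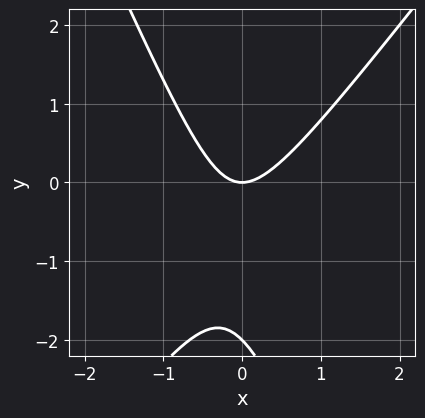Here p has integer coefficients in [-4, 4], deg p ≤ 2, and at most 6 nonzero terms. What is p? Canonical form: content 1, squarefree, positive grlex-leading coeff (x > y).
3*x^2 - x*y - y^2 - 2*y

1. deg p = 2.
2. Checking where it meets the axes: it meets the x-axis at x = 0 (among the integer gridlines); among the integer gridlines, it crosses the y-axis at y ∈ {-2, 0}.
3. Putting this together gives p.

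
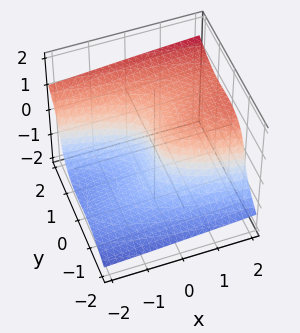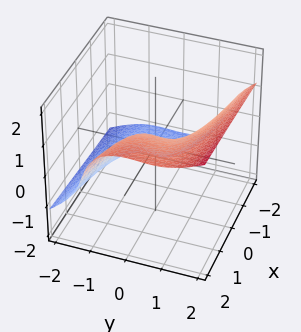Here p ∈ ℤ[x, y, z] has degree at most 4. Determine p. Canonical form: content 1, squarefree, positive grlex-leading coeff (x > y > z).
2*y^3 - 2*y^2*z - 3*z^3 + 2*x

First, degree: the shape is more complex than any degree-2 surface, so deg p = 3.
Next, from the axis intercepts and sections: one y-axis crossing is at y = 0; it crosses the x-axis at the gridline x = 0; one z-axis crossing is at z = 0.
Finally, the integer polynomial consistent with all of this is the stated p.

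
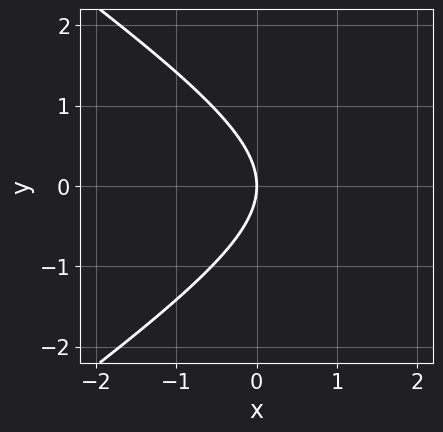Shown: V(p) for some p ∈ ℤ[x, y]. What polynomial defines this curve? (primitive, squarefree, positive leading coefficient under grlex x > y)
First, deg p = 2. The shape is more complex than any degree-1 curve.
Then, symmetries: the y ↦ −y reflection is a symmetry, so y appears only in even powers.
Then, from the axis intercepts and sections: one x-axis crossing is at x = 0; it meets the y-axis at y = 0 (among the integer gridlines).
Finally, fitting integer coefficients to these (and the overall shape) gives p.

x^2 - 2*y^2 - 3*x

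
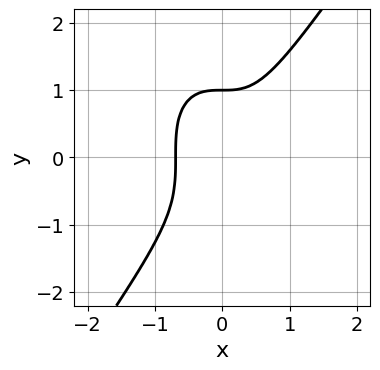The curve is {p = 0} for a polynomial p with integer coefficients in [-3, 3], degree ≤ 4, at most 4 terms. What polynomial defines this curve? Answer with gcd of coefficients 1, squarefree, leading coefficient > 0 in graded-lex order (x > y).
3*x^3 - y^3 + 1

(a) deg p = 3. The shape is more complex than any degree-2 curve.
(b) Against the integer gridlines: it crosses the y-axis at the gridline y = 1.
(c) Putting this together gives p.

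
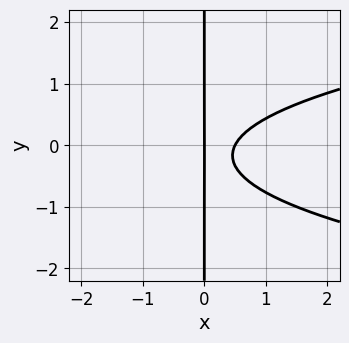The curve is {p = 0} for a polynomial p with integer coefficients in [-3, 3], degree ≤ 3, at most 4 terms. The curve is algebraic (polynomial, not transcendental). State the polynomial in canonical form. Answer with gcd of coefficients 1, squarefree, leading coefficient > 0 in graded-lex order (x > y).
3*x*y^2 - 2*x^2 + x*y + x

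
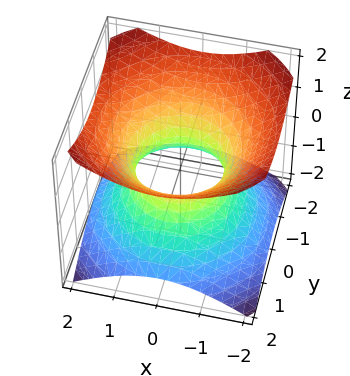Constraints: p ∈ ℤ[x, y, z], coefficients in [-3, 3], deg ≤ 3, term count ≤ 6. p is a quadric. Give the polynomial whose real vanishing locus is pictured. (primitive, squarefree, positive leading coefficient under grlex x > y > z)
2*x^2 + 2*y^2 - 3*z^2 - 2

First, degree: one connected sheet with a waist; a quadric, so deg p = 2.
Next, symmetry: every cross-section ⟂ z is a circle, so x, y appear only via x² + y²; it's symmetric under z → −z, forcing even powers of z.
Then, from the visible intercepts: among the integer gridlines, it crosses the y-axis at y ∈ {-1, 1}; a circular section at z = 1 has radius between 1 and 2; among the integer gridlines, it crosses the x-axis at x ∈ {-1, 1}; it misses every integer gridline on the z-axis.
Finally, these observations pin down the coefficients.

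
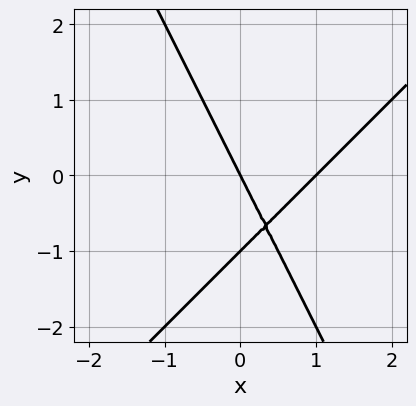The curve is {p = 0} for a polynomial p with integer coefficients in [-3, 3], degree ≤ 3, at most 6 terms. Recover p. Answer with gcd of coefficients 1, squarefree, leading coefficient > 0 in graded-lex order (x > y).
2*x^2 - x*y - y^2 - 2*x - y

First, the degree is 2 — the shape is more complex than any degree-1 curve.
Next, checking where it meets the axes: the y-axis gridline crossings are at y ∈ {-1, 0}; the x-axis gridline crossings are at x ∈ {0, 1}.
Finally, solving for integer coefficients yields p as stated.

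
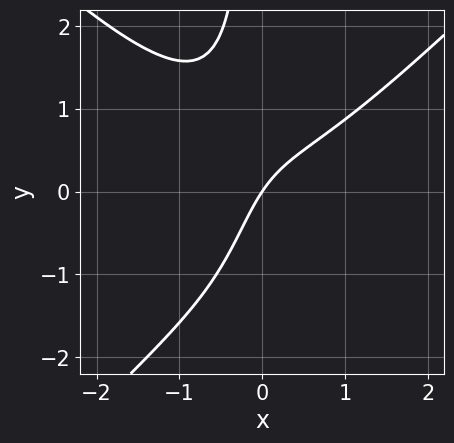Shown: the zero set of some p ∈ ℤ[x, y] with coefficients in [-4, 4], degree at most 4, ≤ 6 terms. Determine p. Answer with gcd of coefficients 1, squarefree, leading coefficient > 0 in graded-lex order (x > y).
2*x^3 - 2*x*y^2 - 2*x*y + 3*x - 2*y

1. The degree is 3 — a generic line meets the curve in up to 3 points.
2. Against the integer gridlines: it meets the x-axis at x = 0 (among the integer gridlines); it meets the y-axis at y = 0 (among the integer gridlines).
3. Assembling these constraints gives the stated polynomial.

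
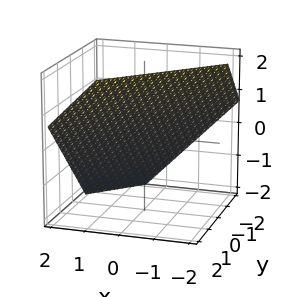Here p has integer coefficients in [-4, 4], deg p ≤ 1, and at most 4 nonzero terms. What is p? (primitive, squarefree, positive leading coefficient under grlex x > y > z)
3*x - 3*y + 3*z - 2

Degree: the surface is flat (a plane), so deg p = 1.
Matching integer coefficients to the picture gives p.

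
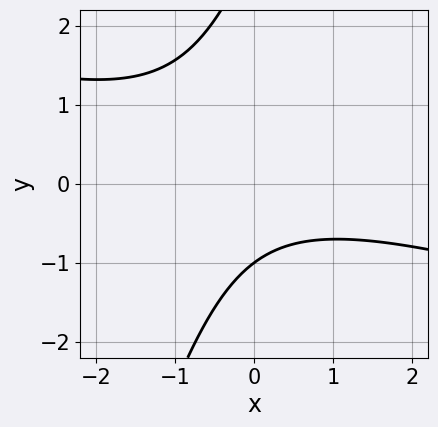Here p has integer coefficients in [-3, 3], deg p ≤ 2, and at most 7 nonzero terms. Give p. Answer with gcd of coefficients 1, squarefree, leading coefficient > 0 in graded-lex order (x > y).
x^2 + 3*x*y - y^2 + 2*y + 3

(a) deg p = 2. A generic line meets the curve in up to 2 points.
(b) From the axis intercepts and sections: the curve avoids every integer x-axis point in the box; it crosses the y-axis at the gridline y = -1.
(c) Together with the visible shape, these determine p as stated.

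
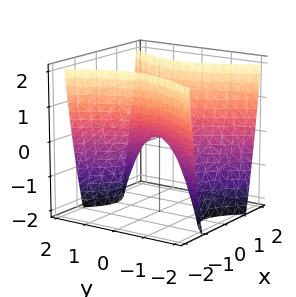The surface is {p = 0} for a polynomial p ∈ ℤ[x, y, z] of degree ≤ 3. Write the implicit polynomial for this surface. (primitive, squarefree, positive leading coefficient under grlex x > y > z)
2*x^2 - y^2 - z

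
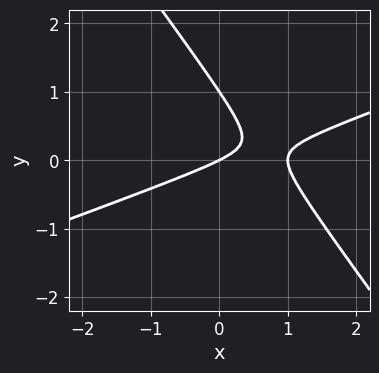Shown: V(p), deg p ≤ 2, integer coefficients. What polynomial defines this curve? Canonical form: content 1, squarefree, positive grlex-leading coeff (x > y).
x^2 - 2*x*y - 2*y^2 - x + 2*y

(a) The degree is 2 — a generic line meets the curve in up to 2 points.
(b) Observable constraints: the x-axis gridline crossings are at x ∈ {0, 1}; among the integer gridlines, it crosses the y-axis at y ∈ {0, 1}.
(c) Fitting integer coefficients to these (and the overall shape) gives p.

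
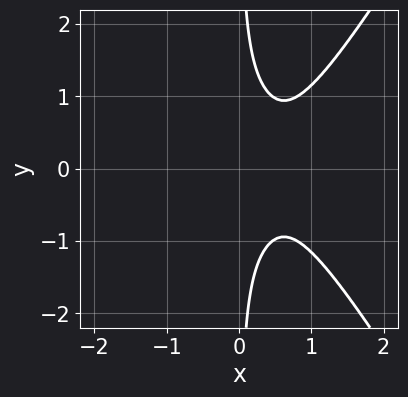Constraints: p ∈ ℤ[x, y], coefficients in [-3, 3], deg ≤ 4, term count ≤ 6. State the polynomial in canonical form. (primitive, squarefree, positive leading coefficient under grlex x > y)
3*x^4 - x^2*y^2 - 2*x*y^2 + 1

(a) The degree is 4 — a generic line meets the curve in up to 4 points.
(b) Symmetries: it's symmetric under y → −y, forcing even powers of y.
(c) Observable constraints: it misses every integer gridline on the y-axis; no x-intercept at any integer in the box.
(d) These observations pin down the coefficients.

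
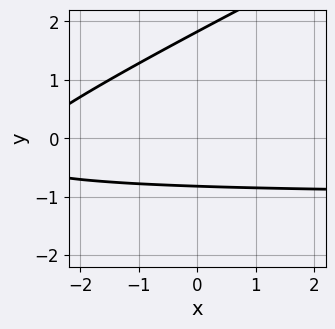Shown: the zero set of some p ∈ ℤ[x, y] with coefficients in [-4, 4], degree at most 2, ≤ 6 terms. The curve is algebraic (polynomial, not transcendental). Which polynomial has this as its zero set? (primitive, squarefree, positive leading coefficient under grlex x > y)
x*y - 2*y^2 + x + 2*y + 3

First, the degree is 2 — a generic line meets the curve in up to 2 points.
Next, from the visible intercepts: it misses every integer gridline on the x-axis.
Finally, putting this together gives p.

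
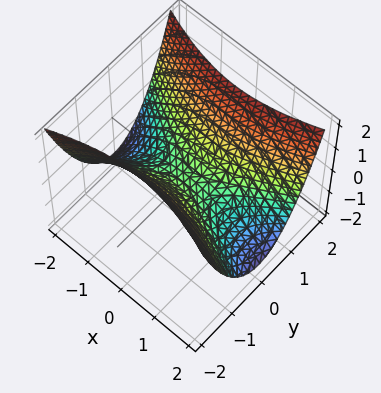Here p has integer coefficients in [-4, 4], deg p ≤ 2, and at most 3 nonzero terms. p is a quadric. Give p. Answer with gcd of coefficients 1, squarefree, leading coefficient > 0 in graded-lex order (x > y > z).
x^2 - 3*y^2 + 3*z

deg p = 2. A saddle surface; a quadric.
Symmetries: the y ↦ −y reflection is a symmetry, so y appears only in even powers; it's symmetric under x → −x, forcing even powers of x.
From the visible intercepts: it crosses the y-axis at the gridline y = 0; it meets the z-axis at z = 0 (among the integer gridlines).
Assembling these constraints gives the stated polynomial.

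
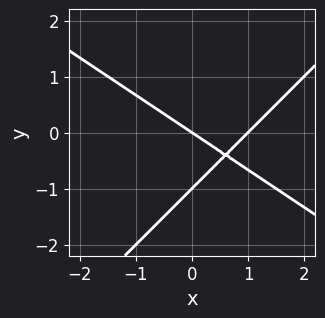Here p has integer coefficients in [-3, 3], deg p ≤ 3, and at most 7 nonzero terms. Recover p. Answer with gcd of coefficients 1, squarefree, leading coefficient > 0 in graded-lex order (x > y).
(a) The degree is 2 — the shape is more complex than any degree-1 curve.
(b) Checking where it meets the axes: the y-axis gridline crossings are at y ∈ {-1, 0}; the x-axis gridline crossings are at x ∈ {0, 1}.
(c) Assembling these constraints gives the stated polynomial.

2*x^2 + x*y - 3*y^2 - 2*x - 3*y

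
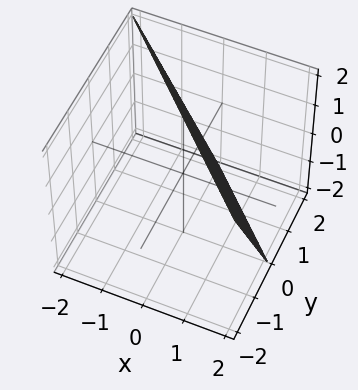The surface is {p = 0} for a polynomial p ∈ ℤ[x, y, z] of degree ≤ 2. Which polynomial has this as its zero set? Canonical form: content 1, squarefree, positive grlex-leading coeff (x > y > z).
(a) Degree: every cross-section is a straight line — this is a plane, so deg p = 1.
(b) Reading off the gridlines: one z-axis crossing is at z = 2; it crosses the y-axis at the gridline y = 1.
(c) Fitting integer coefficients to these (and the overall shape) gives p. Check: (1, 0, 0) on the x-axis lies on the surface, and p(1, 0, 0) = 0. ✓

2*x + 2*y + z - 2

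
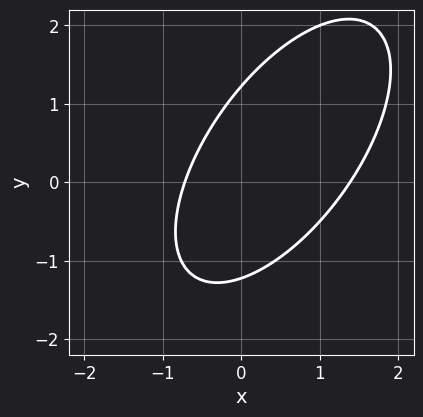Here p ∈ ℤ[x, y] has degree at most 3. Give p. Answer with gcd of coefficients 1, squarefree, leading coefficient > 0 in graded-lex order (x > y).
1. Degree: no degree-1 curve has this shape, so deg p = 2.
2. The integer polynomial consistent with all of this is the stated p.

3*x^2 - 3*x*y + 2*y^2 - 2*x - 3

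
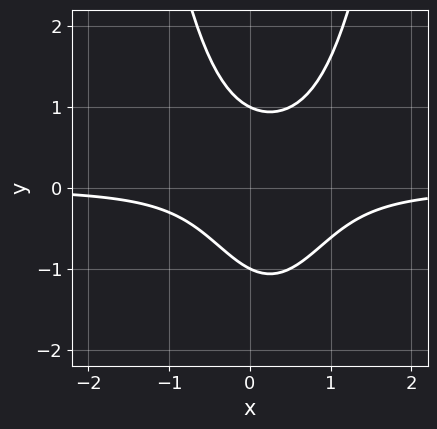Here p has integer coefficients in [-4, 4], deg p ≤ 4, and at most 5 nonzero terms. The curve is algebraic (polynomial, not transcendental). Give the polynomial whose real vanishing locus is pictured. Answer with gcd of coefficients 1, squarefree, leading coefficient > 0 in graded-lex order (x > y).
2*x^2*y - x*y - y^2 + 1

(a) deg p = 3.
(b) From the visible intercepts: it misses every integer gridline on the x-axis; among the integer gridlines, it crosses the y-axis at y ∈ {-1, 1}.
(c) Putting this together gives p.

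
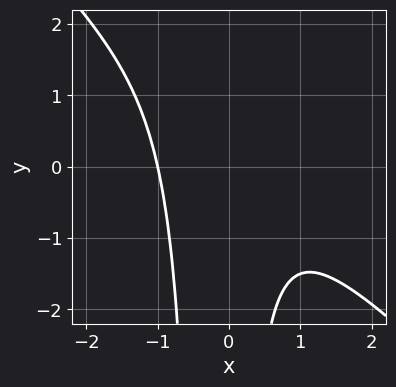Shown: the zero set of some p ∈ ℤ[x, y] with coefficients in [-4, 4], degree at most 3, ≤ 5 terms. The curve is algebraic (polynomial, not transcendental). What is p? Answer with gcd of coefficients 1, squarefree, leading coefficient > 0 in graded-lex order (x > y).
3*x^3 + 3*x^2*y + x*y + 3

First, degree: no degree-2 curve has this shape, so deg p = 3.
Then, observable constraints: the curve avoids every integer y-axis point in the box; it crosses the x-axis at the gridline x = -1.
Finally, these observations pin down the coefficients.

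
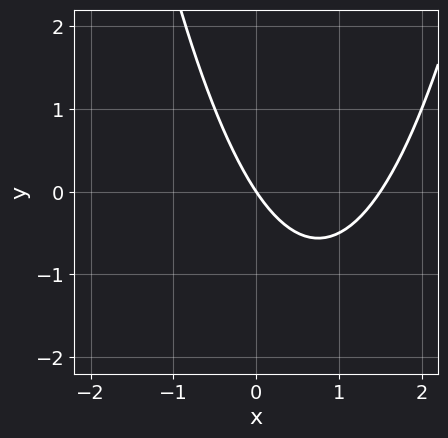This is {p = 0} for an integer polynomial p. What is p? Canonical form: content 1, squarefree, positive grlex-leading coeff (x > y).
2*x^2 - 3*x - 2*y

First, deg p = 2.
Next, checking where it meets the axes: one y-axis crossing is at y = 0; it crosses the x-axis at the gridline x = 0.
Finally, the integer polynomial consistent with all of this is the stated p.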